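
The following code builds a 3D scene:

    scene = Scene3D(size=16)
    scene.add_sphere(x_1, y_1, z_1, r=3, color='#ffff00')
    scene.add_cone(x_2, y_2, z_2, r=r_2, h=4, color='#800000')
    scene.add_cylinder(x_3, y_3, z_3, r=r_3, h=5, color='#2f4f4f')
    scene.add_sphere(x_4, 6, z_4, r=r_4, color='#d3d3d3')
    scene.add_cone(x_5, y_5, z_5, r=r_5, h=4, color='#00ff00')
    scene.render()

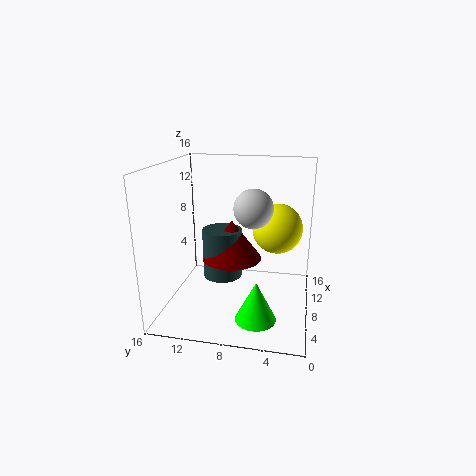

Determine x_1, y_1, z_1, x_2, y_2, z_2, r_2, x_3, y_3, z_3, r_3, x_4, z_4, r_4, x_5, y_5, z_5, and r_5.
x_1 = 12, y_1 = 4, z_1 = 8, x_2 = 5, y_2 = 8, z_2 = 7, r_2 = 3, x_3 = 5, y_3 = 9, z_3 = 5, r_3 = 2, x_4 = 6, z_4 = 12, r_4 = 2, x_5 = 2, y_5 = 5, z_5 = 2, r_5 = 2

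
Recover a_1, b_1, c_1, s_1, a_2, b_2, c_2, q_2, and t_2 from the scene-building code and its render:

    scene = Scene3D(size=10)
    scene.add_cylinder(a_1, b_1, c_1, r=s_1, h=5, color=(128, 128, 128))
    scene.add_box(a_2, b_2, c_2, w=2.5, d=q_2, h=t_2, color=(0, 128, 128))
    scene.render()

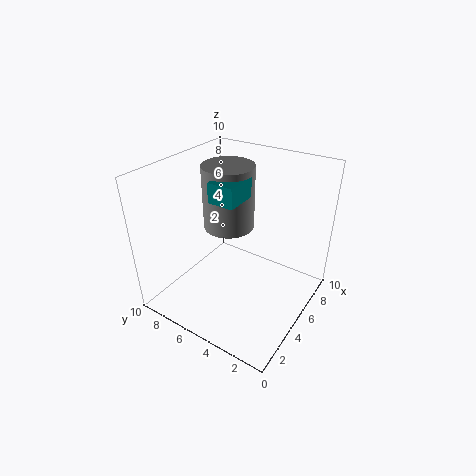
a_1 = 7.5; b_1 = 7.5; c_1 = 4; s_1 = 2; a_2 = 5; b_2 = 5.5; c_2 = 7; q_2 = 2; t_2 = 1.5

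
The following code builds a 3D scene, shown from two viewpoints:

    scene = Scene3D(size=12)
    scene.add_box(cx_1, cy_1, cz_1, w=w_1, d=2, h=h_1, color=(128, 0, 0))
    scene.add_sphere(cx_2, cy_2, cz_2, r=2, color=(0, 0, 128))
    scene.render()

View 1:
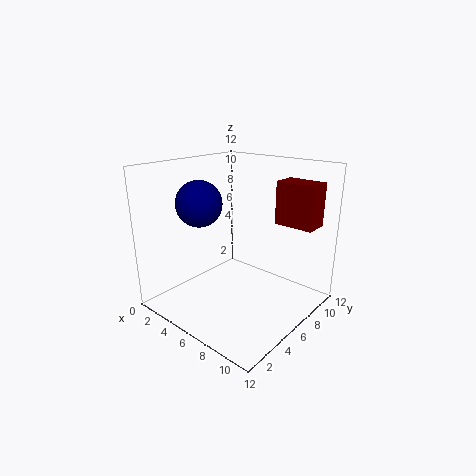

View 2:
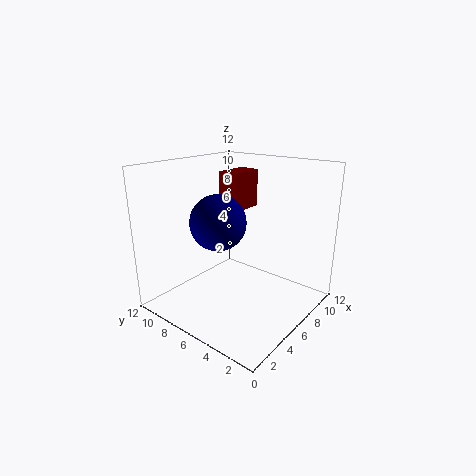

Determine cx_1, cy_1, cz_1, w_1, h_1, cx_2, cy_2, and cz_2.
cx_1 = 8.25, cy_1 = 8, cz_1 = 7.25, w_1 = 3.25, h_1 = 3.5, cx_2 = 2.5, cy_2 = 5, cz_2 = 8.5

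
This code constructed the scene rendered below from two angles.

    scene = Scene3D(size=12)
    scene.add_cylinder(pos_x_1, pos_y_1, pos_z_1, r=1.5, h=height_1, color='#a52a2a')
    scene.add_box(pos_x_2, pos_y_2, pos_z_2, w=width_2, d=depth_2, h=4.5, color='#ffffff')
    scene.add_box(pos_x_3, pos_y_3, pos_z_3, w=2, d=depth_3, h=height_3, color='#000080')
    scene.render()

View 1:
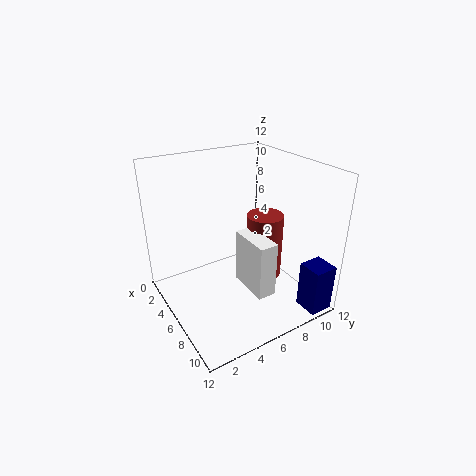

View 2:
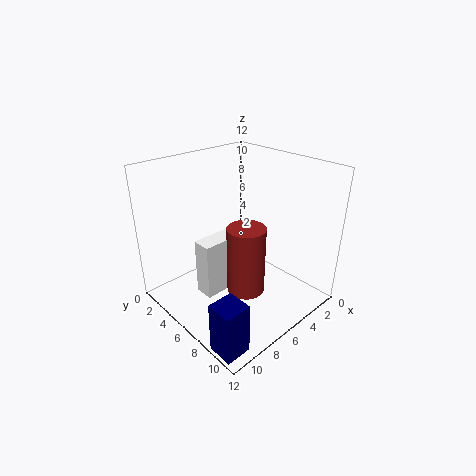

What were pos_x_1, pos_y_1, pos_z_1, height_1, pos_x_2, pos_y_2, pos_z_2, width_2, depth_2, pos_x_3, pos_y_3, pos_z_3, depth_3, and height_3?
pos_x_1 = 7; pos_y_1 = 8; pos_z_1 = 2.5; height_1 = 5.5; pos_x_2 = 6.5; pos_y_2 = 5.5; pos_z_2 = 2.5; width_2 = 3.5; depth_2 = 1.5; pos_x_3 = 10; pos_y_3 = 9.5; pos_z_3 = 0.5; depth_3 = 2; height_3 = 4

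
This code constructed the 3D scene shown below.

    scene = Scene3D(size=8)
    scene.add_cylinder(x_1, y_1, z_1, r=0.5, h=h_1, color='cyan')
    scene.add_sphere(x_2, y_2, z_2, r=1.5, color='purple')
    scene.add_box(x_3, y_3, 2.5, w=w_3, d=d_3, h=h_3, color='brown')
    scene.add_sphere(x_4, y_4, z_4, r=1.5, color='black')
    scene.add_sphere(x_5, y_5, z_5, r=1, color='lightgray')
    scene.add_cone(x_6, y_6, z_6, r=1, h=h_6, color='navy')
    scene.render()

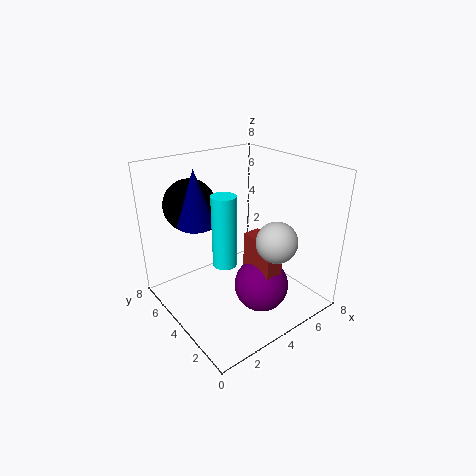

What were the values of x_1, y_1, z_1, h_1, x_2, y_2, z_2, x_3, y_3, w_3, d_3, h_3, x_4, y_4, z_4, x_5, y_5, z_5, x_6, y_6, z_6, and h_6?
x_1 = 1
y_1 = 1
z_1 = 5
h_1 = 3
x_2 = 4.5
y_2 = 2.5
z_2 = 1.5
x_3 = 4
y_3 = 1.5
w_3 = 1
d_3 = 2
h_3 = 2
x_4 = 2.5
y_4 = 6.5
z_4 = 5.5
x_5 = 4
y_5 = 1
z_5 = 5
x_6 = 2
y_6 = 5
z_6 = 5
h_6 = 3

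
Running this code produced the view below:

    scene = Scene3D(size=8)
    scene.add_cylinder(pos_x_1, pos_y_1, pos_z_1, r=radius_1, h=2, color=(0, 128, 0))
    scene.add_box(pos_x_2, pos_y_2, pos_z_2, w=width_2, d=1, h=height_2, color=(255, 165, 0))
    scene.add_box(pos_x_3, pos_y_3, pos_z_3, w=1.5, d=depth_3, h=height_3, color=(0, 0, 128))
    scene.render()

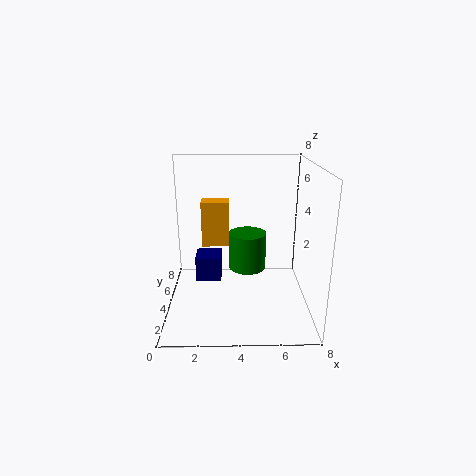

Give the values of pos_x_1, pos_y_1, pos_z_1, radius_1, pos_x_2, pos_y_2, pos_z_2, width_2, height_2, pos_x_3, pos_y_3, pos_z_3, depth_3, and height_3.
pos_x_1 = 4.5, pos_y_1 = 3.5, pos_z_1 = 2.5, radius_1 = 1, pos_x_2 = 2, pos_y_2 = 4, pos_z_2 = 3.5, width_2 = 1.5, height_2 = 2.5, pos_x_3 = 1.5, pos_y_3 = 4.5, pos_z_3 = 1, depth_3 = 1.5, height_3 = 1.5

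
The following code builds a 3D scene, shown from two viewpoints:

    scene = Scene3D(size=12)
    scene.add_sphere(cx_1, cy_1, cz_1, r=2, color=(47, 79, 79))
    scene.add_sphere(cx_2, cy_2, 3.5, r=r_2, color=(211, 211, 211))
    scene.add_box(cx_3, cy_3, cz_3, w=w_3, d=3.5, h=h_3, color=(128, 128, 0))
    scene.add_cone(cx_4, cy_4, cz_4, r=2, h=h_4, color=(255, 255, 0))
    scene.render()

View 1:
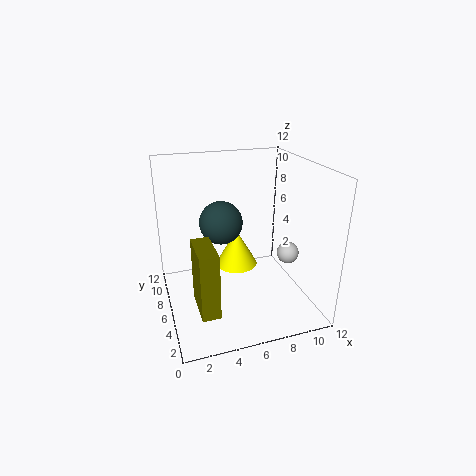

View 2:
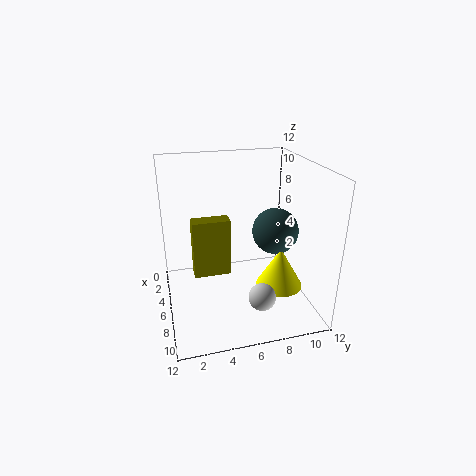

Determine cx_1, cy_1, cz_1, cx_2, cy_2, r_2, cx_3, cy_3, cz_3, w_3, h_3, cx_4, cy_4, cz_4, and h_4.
cx_1 = 5.5, cy_1 = 9.5, cz_1 = 6, cx_2 = 11, cy_2 = 6.5, r_2 = 1, cx_3 = 2, cy_3 = 2.5, cz_3 = 1, w_3 = 1.5, h_3 = 5.5, cx_4 = 7, cy_4 = 9.5, cz_4 = 1.5, h_4 = 3.5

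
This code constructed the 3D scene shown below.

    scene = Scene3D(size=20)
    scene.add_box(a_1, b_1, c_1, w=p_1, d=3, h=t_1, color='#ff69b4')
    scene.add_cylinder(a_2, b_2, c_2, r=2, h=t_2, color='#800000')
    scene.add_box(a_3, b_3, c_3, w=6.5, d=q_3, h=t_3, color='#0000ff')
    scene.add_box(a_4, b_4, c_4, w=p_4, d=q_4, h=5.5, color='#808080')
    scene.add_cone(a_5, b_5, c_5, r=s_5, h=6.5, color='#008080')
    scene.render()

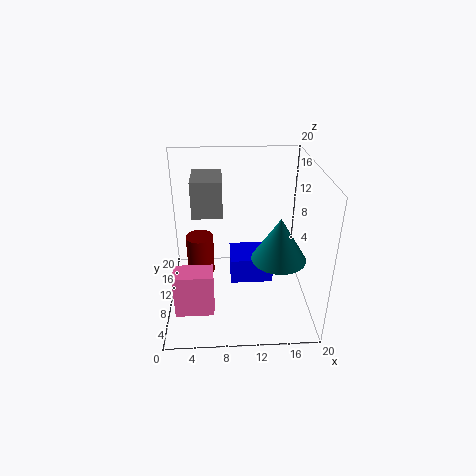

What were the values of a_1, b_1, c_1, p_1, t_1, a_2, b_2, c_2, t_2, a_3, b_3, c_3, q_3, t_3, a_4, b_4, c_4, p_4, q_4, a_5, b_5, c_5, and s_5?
a_1 = 1.5; b_1 = 3; c_1 = 2.5; p_1 = 5; t_1 = 6; a_2 = 4.5; b_2 = 12.5; c_2 = 3; t_2 = 6; a_3 = 9; b_3 = 11.5; c_3 = 1; q_3 = 5.5; t_3 = 4; a_4 = 3.5; b_4 = 13; c_4 = 11.5; p_4 = 4.5; q_4 = 6; a_5 = 16; b_5 = 10.5; c_5 = 6; s_5 = 4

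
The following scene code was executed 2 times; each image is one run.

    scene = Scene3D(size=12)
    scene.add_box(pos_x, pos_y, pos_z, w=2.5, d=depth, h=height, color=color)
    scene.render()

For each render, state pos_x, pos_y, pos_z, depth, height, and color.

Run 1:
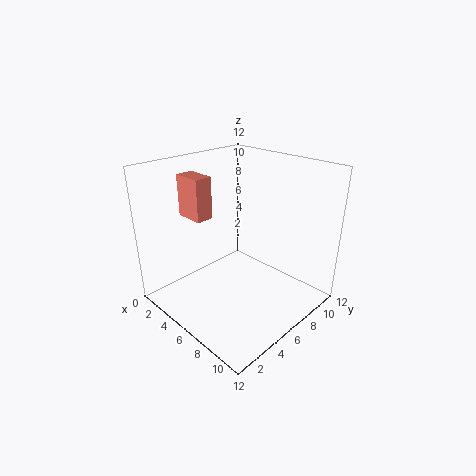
pos_x = 1.5
pos_y = 3.5
pos_z = 7.5
depth = 1.5
height = 3.5
color = 'salmon'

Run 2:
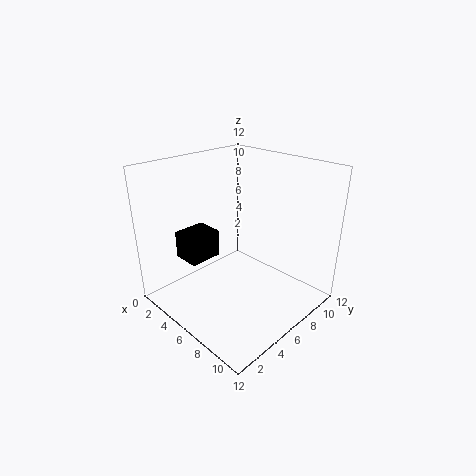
pos_x = 0.5
pos_y = 3.5
pos_z = 3
depth = 3
height = 2.5
color = 'black'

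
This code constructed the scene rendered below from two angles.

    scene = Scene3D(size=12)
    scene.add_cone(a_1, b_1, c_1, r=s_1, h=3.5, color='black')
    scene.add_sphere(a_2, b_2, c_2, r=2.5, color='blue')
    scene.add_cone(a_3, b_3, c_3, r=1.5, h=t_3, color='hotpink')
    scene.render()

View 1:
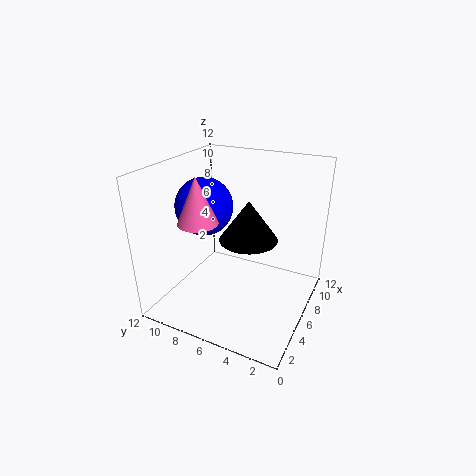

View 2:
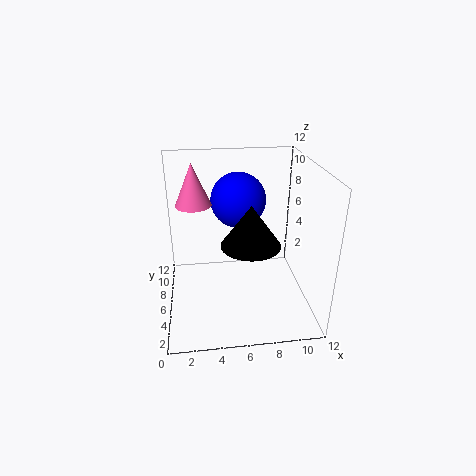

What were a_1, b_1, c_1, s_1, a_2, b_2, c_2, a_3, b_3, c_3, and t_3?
a_1 = 7, b_1 = 5.5, c_1 = 5.5, s_1 = 2.5, a_2 = 6.5, b_2 = 9.5, c_2 = 8, a_3 = 2.5, b_3 = 7.5, c_3 = 8.5, t_3 = 3.5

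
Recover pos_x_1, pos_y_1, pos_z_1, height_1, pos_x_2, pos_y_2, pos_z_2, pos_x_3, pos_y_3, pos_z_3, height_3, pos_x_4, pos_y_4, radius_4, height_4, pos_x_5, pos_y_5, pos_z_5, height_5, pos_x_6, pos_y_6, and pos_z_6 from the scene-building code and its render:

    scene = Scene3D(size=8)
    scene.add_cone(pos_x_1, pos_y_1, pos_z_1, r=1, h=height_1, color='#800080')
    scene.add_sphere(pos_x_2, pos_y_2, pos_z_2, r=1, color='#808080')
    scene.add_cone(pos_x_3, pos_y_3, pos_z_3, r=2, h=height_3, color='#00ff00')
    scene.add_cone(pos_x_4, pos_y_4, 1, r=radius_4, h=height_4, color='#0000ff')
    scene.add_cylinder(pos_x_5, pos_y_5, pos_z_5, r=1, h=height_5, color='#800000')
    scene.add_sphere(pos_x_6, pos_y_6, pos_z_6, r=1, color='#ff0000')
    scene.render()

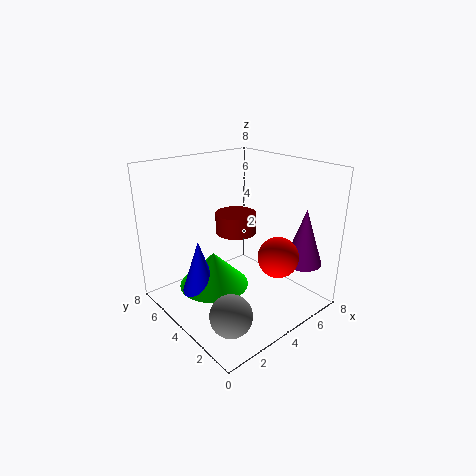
pos_x_1 = 6, pos_y_1 = 1, pos_z_1 = 3, height_1 = 3, pos_x_2 = 1, pos_y_2 = 1, pos_z_2 = 2, pos_x_3 = 3, pos_y_3 = 5, pos_z_3 = 1, height_3 = 2, pos_x_4 = 2, pos_y_4 = 5, radius_4 = 1, height_4 = 3, pos_x_5 = 3, pos_y_5 = 3, pos_z_5 = 5, height_5 = 1, pos_x_6 = 4, pos_y_6 = 1, pos_z_6 = 4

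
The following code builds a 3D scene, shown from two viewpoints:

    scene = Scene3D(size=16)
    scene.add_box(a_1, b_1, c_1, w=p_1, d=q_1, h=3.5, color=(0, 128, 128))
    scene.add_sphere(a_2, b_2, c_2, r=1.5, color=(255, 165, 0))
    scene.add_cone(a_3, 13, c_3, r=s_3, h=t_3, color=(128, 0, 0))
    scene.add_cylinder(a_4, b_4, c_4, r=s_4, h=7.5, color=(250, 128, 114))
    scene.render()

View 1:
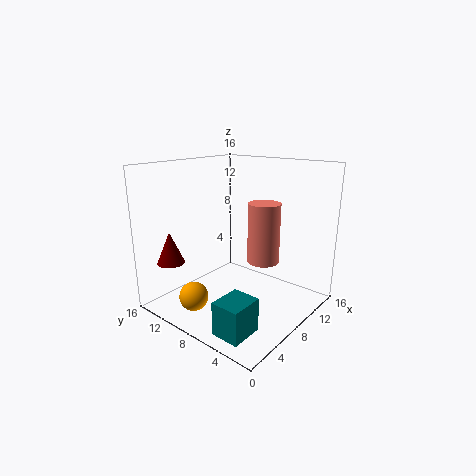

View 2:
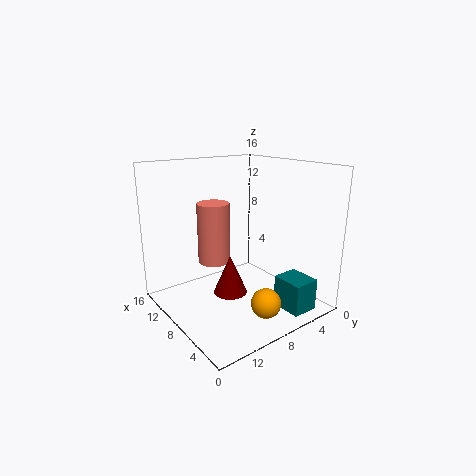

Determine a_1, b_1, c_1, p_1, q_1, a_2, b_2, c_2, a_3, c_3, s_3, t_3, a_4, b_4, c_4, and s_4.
a_1 = 1
b_1 = 2.5
c_1 = 0.5
p_1 = 3.5
q_1 = 3
a_2 = 2
b_2 = 9
c_2 = 3
a_3 = 2.5
c_3 = 5.5
s_3 = 1.5
t_3 = 3.5
a_4 = 13
b_4 = 8
c_4 = 3.5
s_4 = 2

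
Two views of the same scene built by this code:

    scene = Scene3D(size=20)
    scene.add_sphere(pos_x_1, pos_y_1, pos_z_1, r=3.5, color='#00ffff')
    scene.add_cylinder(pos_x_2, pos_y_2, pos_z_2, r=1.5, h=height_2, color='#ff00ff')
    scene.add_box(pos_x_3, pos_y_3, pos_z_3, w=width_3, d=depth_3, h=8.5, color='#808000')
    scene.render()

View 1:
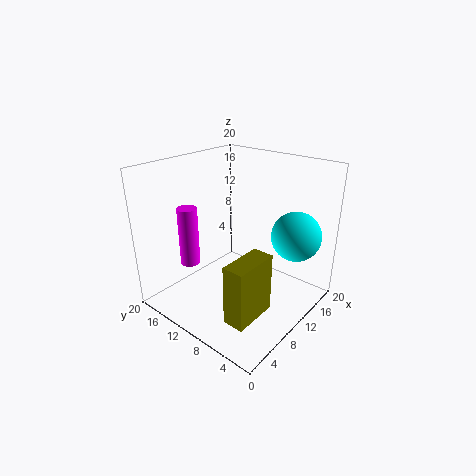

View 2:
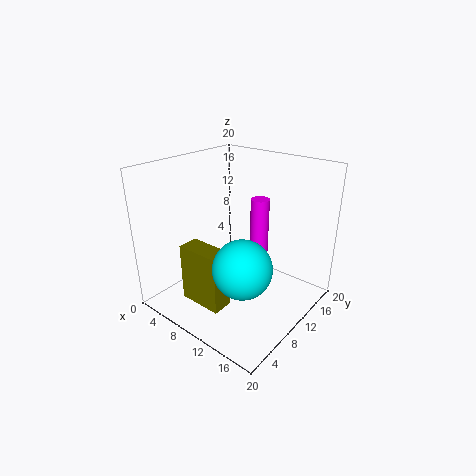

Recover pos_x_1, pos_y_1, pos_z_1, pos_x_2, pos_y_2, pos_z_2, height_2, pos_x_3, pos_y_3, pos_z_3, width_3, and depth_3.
pos_x_1 = 15.5, pos_y_1 = 4, pos_z_1 = 10, pos_x_2 = 8, pos_y_2 = 18, pos_z_2 = 4, height_2 = 9, pos_x_3 = 4, pos_y_3 = 4.5, pos_z_3 = 0.5, width_3 = 6.5, depth_3 = 3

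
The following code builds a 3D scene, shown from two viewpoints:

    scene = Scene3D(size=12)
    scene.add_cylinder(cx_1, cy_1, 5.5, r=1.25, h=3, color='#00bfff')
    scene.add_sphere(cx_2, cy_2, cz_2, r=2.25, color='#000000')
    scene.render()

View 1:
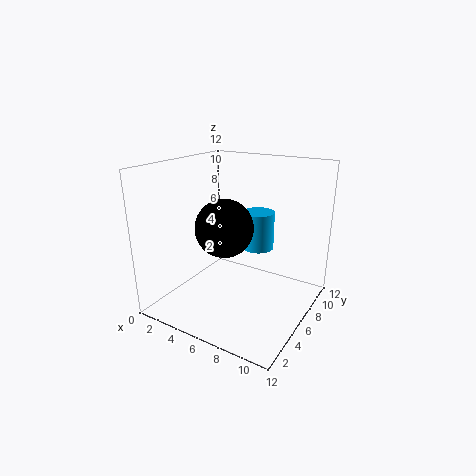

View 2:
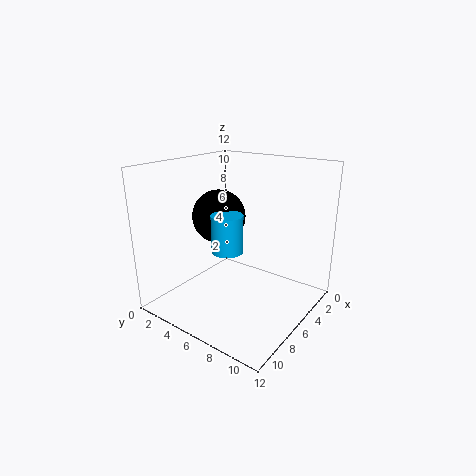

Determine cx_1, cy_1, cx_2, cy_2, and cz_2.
cx_1 = 7.75; cy_1 = 6.25; cx_2 = 6; cy_2 = 4; cz_2 = 7.5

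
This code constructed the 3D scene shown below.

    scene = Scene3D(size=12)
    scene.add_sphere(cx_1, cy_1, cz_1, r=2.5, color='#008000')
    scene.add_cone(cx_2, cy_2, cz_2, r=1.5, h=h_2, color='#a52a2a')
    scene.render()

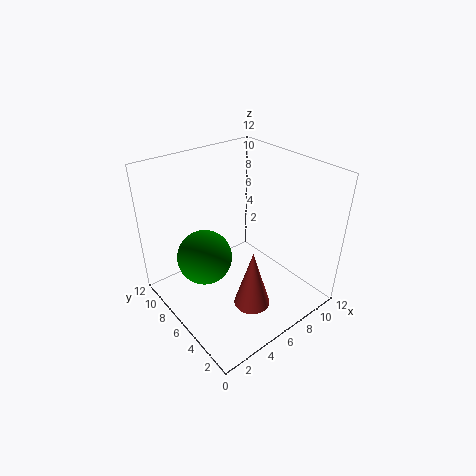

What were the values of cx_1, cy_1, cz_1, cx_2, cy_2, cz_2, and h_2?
cx_1 = 4.5
cy_1 = 9
cz_1 = 3
cx_2 = 5.5
cy_2 = 3.5
cz_2 = 1
h_2 = 5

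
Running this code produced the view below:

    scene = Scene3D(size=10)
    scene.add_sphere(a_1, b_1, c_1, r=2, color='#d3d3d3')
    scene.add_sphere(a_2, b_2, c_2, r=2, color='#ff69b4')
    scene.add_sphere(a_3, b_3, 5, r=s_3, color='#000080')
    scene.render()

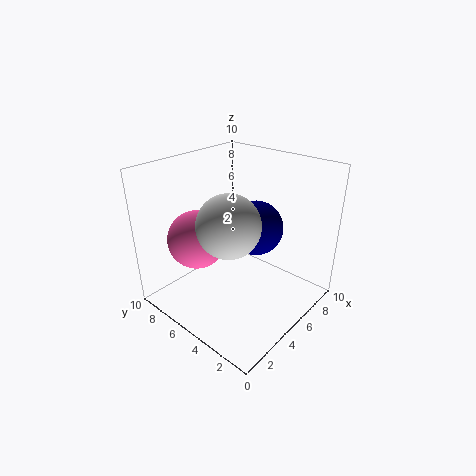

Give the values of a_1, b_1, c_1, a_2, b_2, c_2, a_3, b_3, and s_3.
a_1 = 3, b_1 = 4, c_1 = 7, a_2 = 3, b_2 = 7, c_2 = 5, a_3 = 7, b_3 = 5, s_3 = 2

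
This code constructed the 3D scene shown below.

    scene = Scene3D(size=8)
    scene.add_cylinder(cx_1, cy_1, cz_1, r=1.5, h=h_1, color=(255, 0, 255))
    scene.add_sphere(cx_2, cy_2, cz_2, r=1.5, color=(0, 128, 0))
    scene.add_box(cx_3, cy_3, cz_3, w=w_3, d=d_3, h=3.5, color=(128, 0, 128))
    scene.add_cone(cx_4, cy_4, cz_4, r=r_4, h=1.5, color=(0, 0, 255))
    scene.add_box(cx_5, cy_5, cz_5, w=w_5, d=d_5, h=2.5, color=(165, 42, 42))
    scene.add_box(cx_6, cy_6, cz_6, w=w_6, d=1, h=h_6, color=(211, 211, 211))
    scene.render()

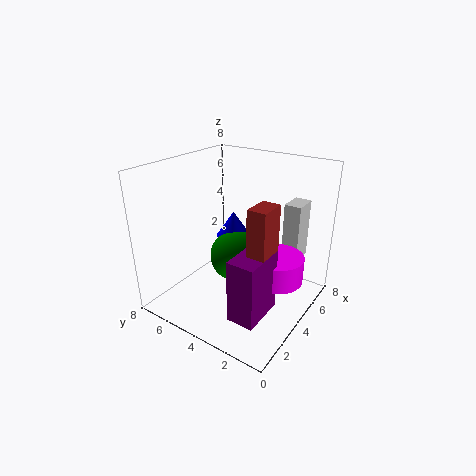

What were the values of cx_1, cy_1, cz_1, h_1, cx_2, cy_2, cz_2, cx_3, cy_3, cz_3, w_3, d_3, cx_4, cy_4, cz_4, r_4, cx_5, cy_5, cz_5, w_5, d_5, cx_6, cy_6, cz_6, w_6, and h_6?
cx_1 = 5
cy_1 = 2
cz_1 = 1.5
h_1 = 1.5
cx_2 = 4.5
cy_2 = 4.5
cz_2 = 2.5
cx_3 = 1.5
cy_3 = 1.5
cz_3 = 0.5
w_3 = 2.5
d_3 = 1.5
cx_4 = 5
cy_4 = 5
cz_4 = 3.5
r_4 = 1
cx_5 = 2.5
cy_5 = 1.5
cz_5 = 4
w_5 = 1.5
d_5 = 1
cx_6 = 6.5
cy_6 = 1.5
cz_6 = 2
w_6 = 1.5
h_6 = 3.5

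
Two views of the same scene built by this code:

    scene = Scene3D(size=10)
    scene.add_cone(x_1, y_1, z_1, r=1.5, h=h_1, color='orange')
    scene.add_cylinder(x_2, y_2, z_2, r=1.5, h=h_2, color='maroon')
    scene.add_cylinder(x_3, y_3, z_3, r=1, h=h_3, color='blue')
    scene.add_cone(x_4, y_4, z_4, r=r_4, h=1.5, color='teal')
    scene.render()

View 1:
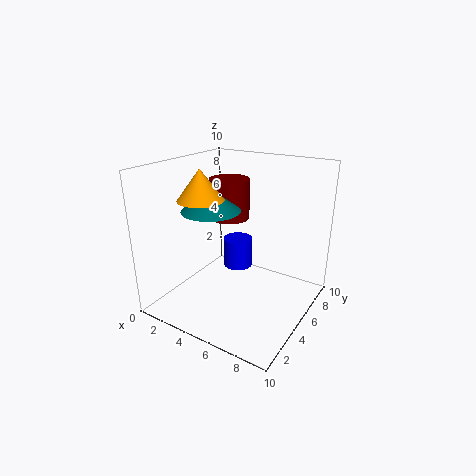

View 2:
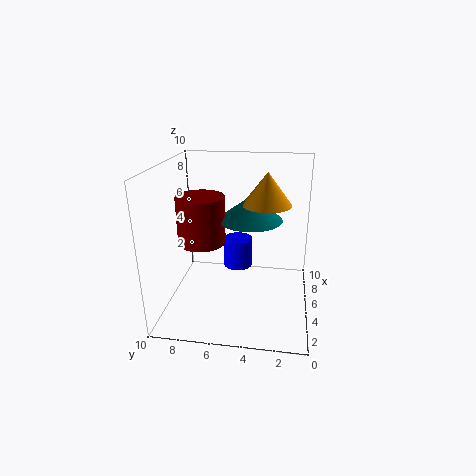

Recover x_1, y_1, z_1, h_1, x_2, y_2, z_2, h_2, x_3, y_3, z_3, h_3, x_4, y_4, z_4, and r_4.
x_1 = 3.5
y_1 = 3
z_1 = 8
h_1 = 2
x_2 = 3
y_2 = 7
z_2 = 5.5
h_2 = 3
x_3 = 5
y_3 = 5
z_3 = 3
h_3 = 2
x_4 = 3.5
y_4 = 4
z_4 = 7
r_4 = 2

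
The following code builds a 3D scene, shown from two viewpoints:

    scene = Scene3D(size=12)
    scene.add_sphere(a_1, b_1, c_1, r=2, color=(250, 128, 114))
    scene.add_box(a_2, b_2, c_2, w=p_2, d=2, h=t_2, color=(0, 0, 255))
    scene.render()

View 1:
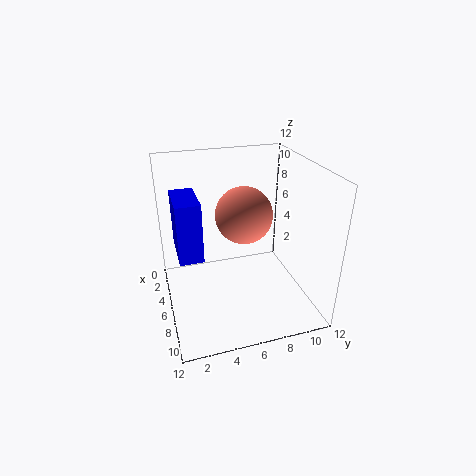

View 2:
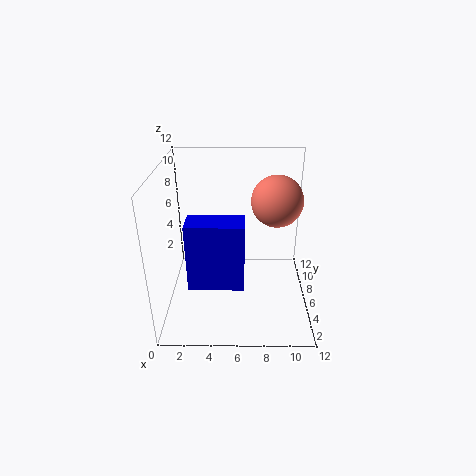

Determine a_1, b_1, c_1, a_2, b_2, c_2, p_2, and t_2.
a_1 = 9, b_1 = 5.5, c_1 = 9.5, a_2 = 2.5, b_2 = 1, c_2 = 4.5, p_2 = 4, t_2 = 5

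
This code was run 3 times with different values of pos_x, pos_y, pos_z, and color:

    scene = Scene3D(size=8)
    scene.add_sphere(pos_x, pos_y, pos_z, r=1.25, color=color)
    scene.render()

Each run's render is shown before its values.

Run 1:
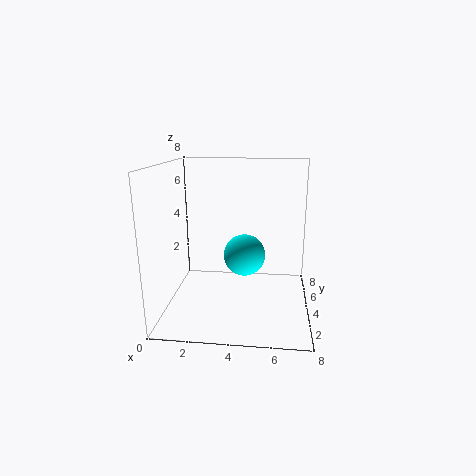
pos_x = 4.25, pos_y = 5.25, pos_z = 2.5, color = 'cyan'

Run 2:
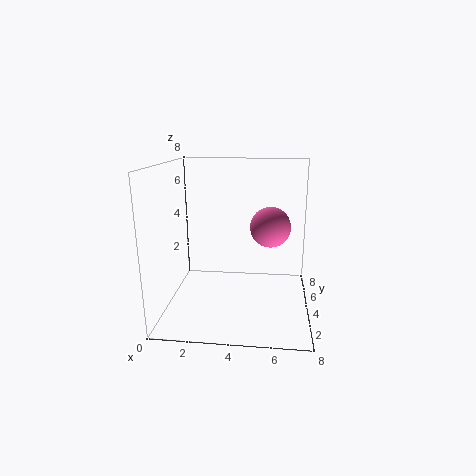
pos_x = 5.75, pos_y = 6.25, pos_z = 4, color = 'hotpink'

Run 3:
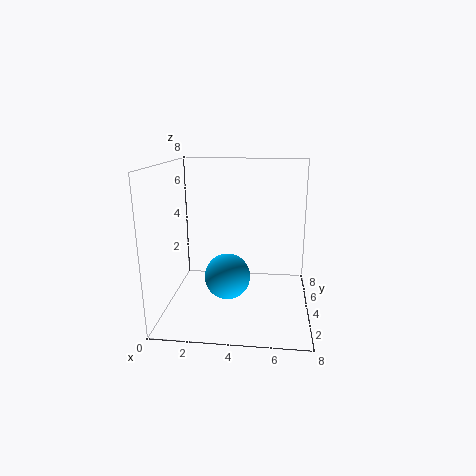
pos_x = 3.5, pos_y = 3.25, pos_z = 2, color = 'deepskyblue'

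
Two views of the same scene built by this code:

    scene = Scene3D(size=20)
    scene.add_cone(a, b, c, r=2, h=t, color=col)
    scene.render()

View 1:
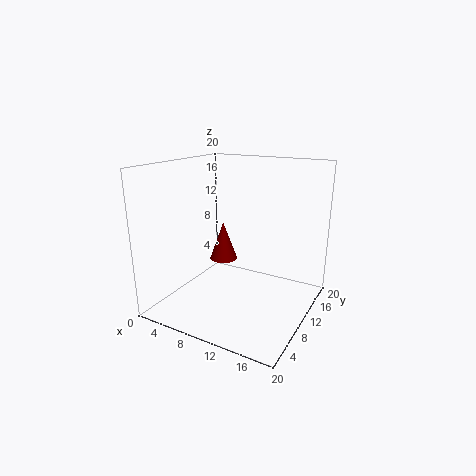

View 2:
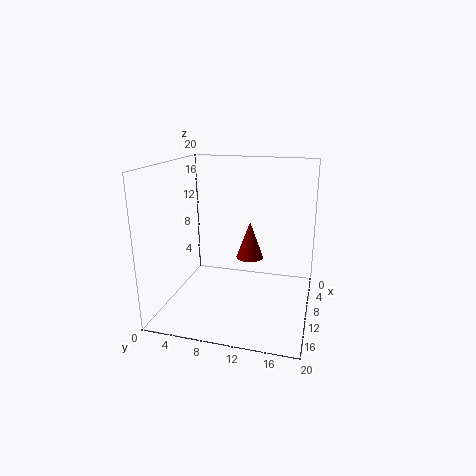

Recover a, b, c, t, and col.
a = 7; b = 11; c = 6; t = 5.5; col = 'maroon'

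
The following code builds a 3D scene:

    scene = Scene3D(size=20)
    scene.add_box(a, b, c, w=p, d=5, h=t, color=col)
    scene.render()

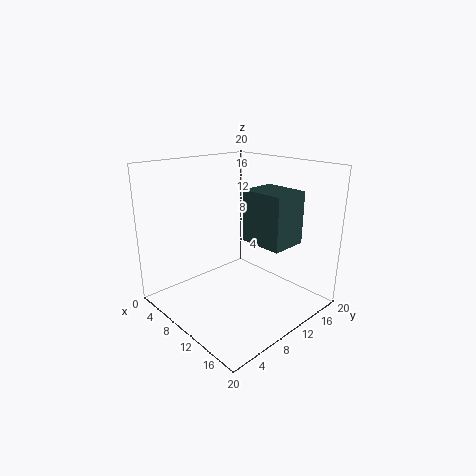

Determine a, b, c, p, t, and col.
a = 11
b = 10
c = 10
p = 6
t = 7
col = 'darkslategray'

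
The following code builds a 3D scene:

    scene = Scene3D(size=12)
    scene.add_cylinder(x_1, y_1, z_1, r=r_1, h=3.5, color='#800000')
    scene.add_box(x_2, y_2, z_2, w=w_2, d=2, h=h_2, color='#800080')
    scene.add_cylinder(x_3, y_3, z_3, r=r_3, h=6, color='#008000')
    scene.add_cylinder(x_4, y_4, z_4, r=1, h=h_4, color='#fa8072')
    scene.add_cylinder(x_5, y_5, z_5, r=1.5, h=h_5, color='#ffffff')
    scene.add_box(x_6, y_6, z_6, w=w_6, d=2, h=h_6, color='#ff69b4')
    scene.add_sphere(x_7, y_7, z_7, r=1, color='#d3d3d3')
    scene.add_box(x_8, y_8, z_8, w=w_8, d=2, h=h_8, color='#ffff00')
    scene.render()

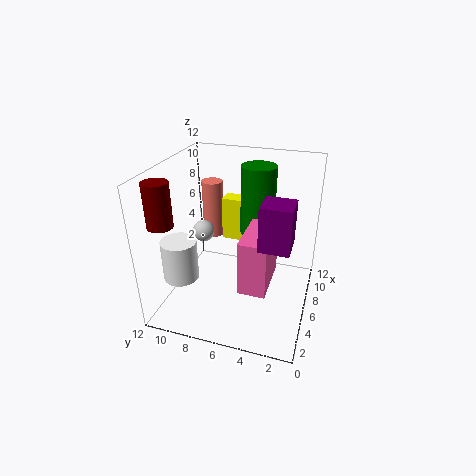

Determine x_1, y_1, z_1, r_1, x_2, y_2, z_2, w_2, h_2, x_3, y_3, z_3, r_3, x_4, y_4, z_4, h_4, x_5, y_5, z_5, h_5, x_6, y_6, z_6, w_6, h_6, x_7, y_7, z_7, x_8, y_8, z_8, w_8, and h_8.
x_1 = 2.5
y_1 = 11
z_1 = 8
r_1 = 1
x_2 = 0.5
y_2 = 1
z_2 = 8.5
w_2 = 2
h_2 = 3
x_3 = 8.5
y_3 = 5
z_3 = 5.5
r_3 = 1.5
x_4 = 10.5
y_4 = 10
z_4 = 3.5
h_4 = 5.5
x_5 = 4
y_5 = 10.5
z_5 = 2.5
h_5 = 3.5
x_6 = 1
y_6 = 2.5
z_6 = 4.5
w_6 = 4
h_6 = 4
x_7 = 8
y_7 = 10
z_7 = 5
x_8 = 9
y_8 = 6.5
z_8 = 4
w_8 = 1.5
h_8 = 4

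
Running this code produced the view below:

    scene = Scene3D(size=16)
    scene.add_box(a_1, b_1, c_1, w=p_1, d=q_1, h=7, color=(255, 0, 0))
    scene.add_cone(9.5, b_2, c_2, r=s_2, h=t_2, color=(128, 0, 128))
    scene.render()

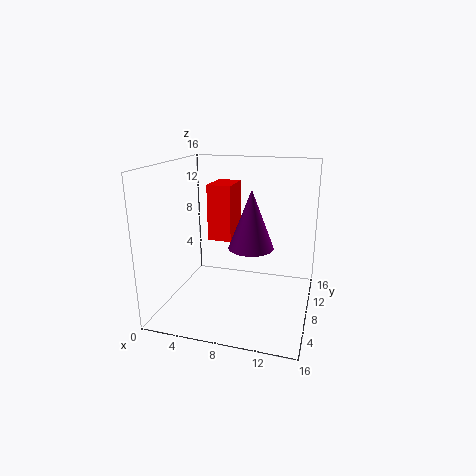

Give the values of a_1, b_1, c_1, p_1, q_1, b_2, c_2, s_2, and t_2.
a_1 = 3
b_1 = 11.5
c_1 = 6
p_1 = 3
q_1 = 4.5
b_2 = 8
c_2 = 7
s_2 = 2.5
t_2 = 6.5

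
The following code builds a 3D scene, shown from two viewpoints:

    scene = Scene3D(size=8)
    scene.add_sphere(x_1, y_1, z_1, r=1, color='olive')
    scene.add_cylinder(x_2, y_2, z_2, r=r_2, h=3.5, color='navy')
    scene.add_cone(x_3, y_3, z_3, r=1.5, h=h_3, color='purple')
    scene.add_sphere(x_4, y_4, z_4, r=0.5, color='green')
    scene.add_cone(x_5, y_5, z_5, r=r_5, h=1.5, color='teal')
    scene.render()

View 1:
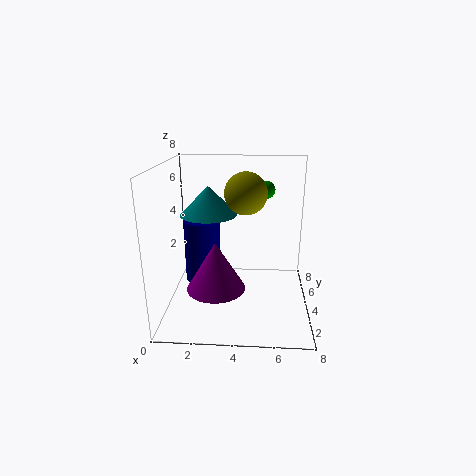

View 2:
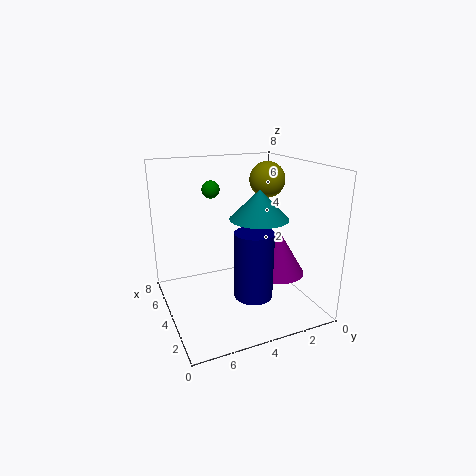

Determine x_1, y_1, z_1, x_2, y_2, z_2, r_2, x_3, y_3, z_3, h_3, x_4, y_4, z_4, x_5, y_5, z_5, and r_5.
x_1 = 4.5, y_1 = 2, z_1 = 7, x_2 = 2, y_2 = 4, z_2 = 1.5, r_2 = 1, x_3 = 3, y_3 = 2, z_3 = 2, h_3 = 2.5, x_4 = 5.5, y_4 = 5, z_4 = 6.5, x_5 = 2.5, y_5 = 3.5, z_5 = 5.5, r_5 = 1.5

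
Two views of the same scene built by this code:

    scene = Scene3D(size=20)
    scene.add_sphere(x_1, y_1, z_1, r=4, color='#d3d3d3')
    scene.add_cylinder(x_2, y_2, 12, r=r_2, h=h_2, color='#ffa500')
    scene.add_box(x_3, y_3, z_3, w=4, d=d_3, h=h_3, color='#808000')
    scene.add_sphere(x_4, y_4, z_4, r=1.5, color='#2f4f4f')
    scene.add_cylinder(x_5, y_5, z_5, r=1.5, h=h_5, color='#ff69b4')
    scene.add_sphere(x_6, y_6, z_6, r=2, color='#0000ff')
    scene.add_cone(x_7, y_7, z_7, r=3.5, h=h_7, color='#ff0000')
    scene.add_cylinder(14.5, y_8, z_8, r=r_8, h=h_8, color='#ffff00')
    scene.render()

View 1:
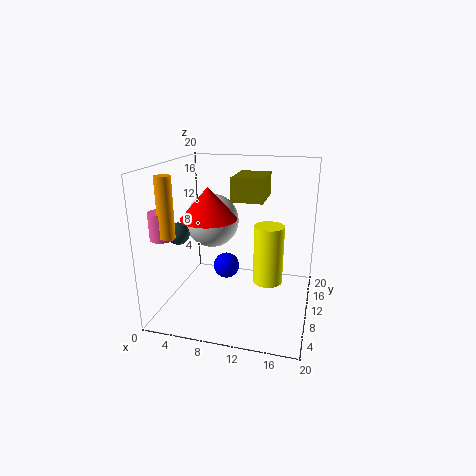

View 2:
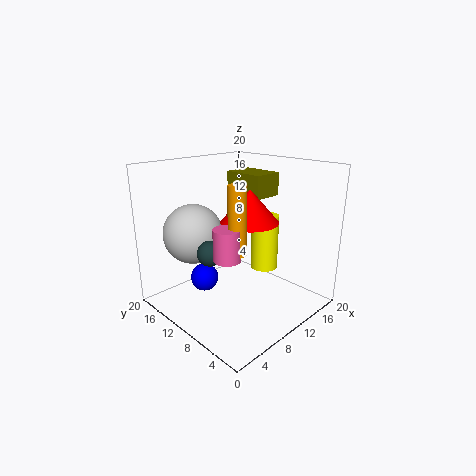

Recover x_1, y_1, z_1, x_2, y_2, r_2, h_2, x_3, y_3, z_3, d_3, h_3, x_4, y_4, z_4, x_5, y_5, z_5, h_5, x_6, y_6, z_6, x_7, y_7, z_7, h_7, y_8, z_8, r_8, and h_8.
x_1 = 5, y_1 = 13.5, z_1 = 11, x_2 = 3, y_2 = 3, r_2 = 1, h_2 = 7.5, x_3 = 10, y_3 = 6.5, z_3 = 16, d_3 = 5.5, h_3 = 3, x_4 = 2.5, y_4 = 7, z_4 = 11, x_5 = 2, y_5 = 3.5, z_5 = 11.5, h_5 = 3.5, x_6 = 7, y_6 = 14, z_6 = 3.5, x_7 = 7.5, y_7 = 5.5, z_7 = 14, h_7 = 4, y_8 = 9, z_8 = 4.5, r_8 = 2, h_8 = 8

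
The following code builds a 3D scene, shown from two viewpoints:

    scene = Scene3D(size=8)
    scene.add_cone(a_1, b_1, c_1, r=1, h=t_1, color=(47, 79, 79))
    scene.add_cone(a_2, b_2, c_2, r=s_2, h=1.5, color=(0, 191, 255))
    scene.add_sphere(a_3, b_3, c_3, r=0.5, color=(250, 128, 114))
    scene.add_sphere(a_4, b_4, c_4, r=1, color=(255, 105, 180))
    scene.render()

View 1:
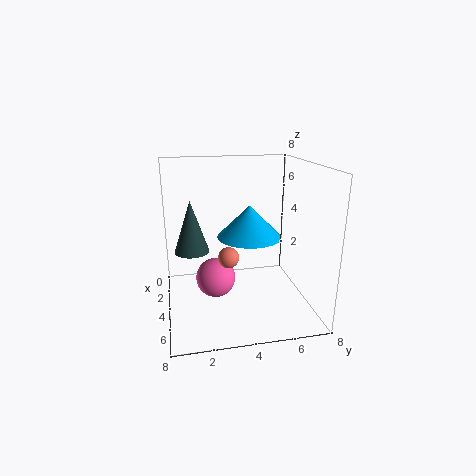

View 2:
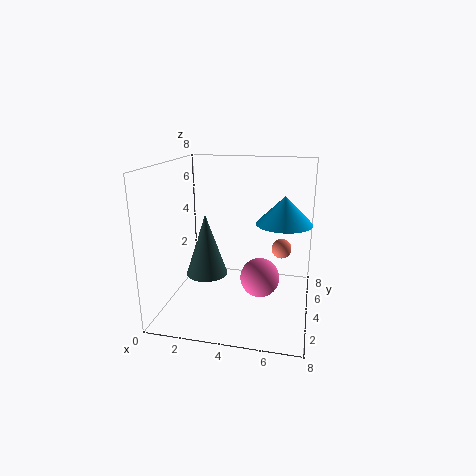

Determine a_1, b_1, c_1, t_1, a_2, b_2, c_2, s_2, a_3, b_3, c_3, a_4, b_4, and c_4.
a_1 = 3
b_1 = 1.5
c_1 = 3
t_1 = 3
a_2 = 6.5
b_2 = 4
c_2 = 5
s_2 = 1.5
a_3 = 6.5
b_3 = 3
c_3 = 4
a_4 = 5.5
b_4 = 2.5
c_4 = 2.5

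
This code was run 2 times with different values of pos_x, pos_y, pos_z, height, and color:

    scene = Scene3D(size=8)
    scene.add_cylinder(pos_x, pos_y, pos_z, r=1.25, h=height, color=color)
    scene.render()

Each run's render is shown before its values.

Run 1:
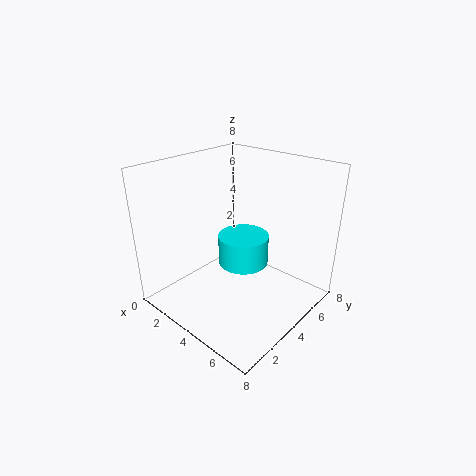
pos_x = 5.25
pos_y = 3
pos_z = 3.5
height = 1.5
color = 'cyan'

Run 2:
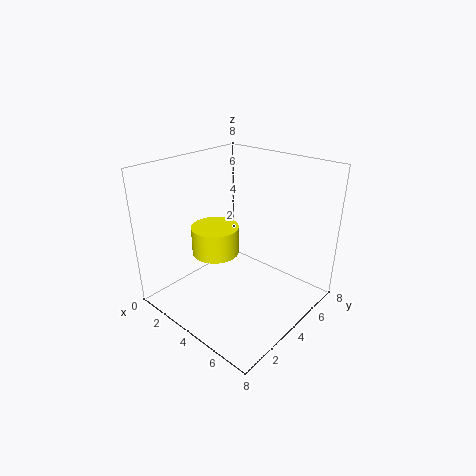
pos_x = 3.5
pos_y = 2.75
pos_z = 3.5
height = 1.5
color = 'yellow'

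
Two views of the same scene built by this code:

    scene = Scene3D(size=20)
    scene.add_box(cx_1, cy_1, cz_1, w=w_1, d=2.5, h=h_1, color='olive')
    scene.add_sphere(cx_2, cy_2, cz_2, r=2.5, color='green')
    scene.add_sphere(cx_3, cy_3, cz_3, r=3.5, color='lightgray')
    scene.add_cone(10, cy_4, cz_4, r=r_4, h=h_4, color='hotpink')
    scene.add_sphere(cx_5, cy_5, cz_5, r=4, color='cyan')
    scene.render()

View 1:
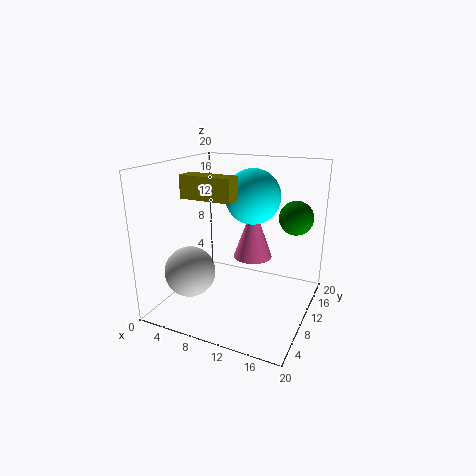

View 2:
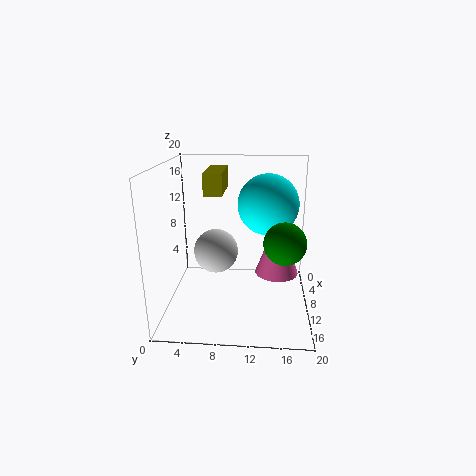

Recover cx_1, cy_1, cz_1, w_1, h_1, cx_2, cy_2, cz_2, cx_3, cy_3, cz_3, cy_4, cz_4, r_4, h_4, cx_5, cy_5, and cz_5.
cx_1 = 4
cy_1 = 5.5
cz_1 = 16
w_1 = 7
h_1 = 3
cx_2 = 16.5
cy_2 = 16
cz_2 = 12
cx_3 = 4.5
cy_3 = 6
cz_3 = 5.5
cy_4 = 15.5
cz_4 = 5
r_4 = 3
h_4 = 8.5
cx_5 = 10.5
cy_5 = 14
cz_5 = 15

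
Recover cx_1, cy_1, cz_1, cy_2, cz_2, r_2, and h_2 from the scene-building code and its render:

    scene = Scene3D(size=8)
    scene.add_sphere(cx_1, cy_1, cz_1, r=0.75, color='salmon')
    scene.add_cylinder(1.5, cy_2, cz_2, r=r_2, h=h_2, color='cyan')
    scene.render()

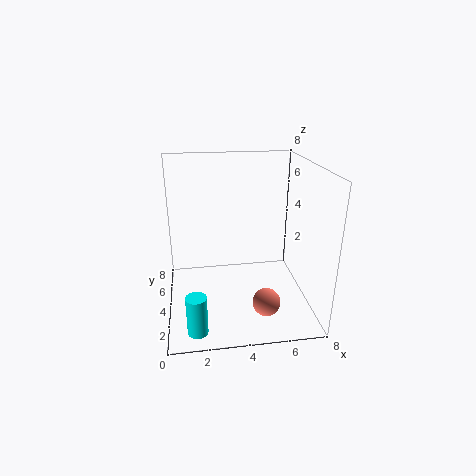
cx_1 = 5.25, cy_1 = 2, cz_1 = 1, cy_2 = 0.5, cz_2 = 0.75, r_2 = 0.5, h_2 = 2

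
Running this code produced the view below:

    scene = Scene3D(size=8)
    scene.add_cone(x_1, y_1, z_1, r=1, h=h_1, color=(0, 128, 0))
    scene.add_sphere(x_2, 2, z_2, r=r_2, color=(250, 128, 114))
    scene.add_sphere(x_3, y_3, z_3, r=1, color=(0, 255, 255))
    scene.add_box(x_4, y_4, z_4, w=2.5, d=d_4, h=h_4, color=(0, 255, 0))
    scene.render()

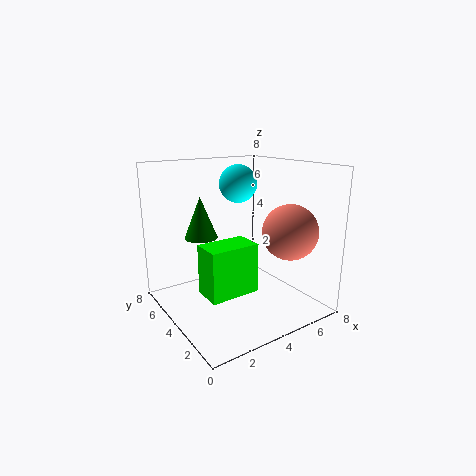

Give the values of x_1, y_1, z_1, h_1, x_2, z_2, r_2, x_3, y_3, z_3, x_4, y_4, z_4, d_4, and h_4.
x_1 = 3; y_1 = 6.5; z_1 = 3.5; h_1 = 2.5; x_2 = 6; z_2 = 4.5; r_2 = 1.5; x_3 = 4; y_3 = 4; z_3 = 7; x_4 = 1; y_4 = 1.5; z_4 = 2; d_4 = 1.5; h_4 = 2.5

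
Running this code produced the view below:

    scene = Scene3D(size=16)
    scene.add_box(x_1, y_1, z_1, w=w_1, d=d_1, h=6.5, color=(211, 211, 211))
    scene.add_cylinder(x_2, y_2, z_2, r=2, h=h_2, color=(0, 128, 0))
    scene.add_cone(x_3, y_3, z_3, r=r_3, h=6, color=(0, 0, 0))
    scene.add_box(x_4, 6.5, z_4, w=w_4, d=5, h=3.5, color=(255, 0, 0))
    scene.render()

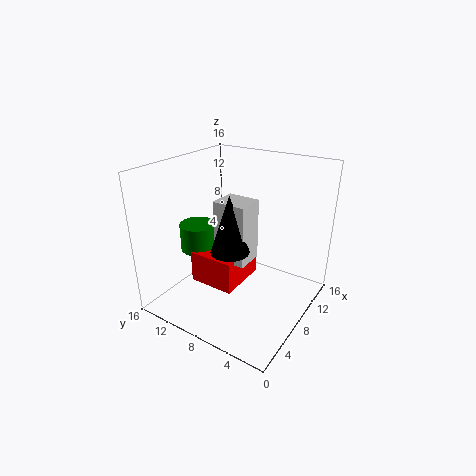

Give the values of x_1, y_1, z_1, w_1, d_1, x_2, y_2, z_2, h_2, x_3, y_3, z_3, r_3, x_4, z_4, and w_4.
x_1 = 5; y_1 = 5.5; z_1 = 6.5; w_1 = 3; d_1 = 3.5; x_2 = 6; y_2 = 12; z_2 = 6.5; h_2 = 3; x_3 = 5; y_3 = 7; z_3 = 8; r_3 = 2; x_4 = 4; z_4 = 3.5; w_4 = 5.5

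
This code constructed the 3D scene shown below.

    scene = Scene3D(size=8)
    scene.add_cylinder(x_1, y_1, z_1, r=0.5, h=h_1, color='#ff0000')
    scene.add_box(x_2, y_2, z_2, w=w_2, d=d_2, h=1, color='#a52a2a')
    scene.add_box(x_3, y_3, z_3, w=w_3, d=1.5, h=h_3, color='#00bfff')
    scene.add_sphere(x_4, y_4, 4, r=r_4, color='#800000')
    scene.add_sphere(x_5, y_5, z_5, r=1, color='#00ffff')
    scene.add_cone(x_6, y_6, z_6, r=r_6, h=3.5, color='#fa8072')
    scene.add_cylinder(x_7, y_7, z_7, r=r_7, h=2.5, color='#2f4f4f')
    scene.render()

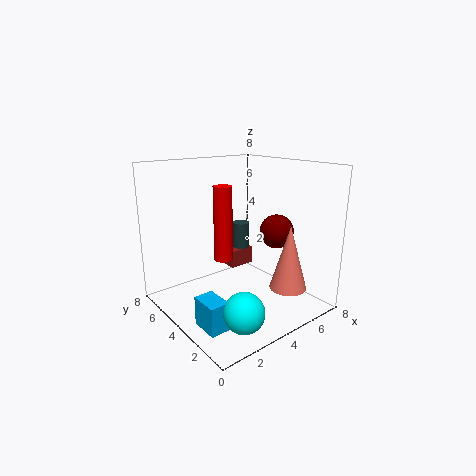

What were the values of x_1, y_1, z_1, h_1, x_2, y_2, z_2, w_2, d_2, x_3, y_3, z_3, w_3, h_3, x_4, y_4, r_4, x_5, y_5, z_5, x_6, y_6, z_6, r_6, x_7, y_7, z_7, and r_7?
x_1 = 3; y_1 = 4; z_1 = 3; h_1 = 4; x_2 = 4; y_2 = 4.5; z_2 = 2; w_2 = 1.5; d_2 = 1.5; x_3 = 0.5; y_3 = 1.5; z_3 = 0.5; w_3 = 1; h_3 = 1.5; x_4 = 6.5; y_4 = 3.5; r_4 = 1; x_5 = 2; y_5 = 1; z_5 = 1.5; x_6 = 5.5; y_6 = 1.5; z_6 = 1.5; r_6 = 1; x_7 = 5; y_7 = 5; z_7 = 2; r_7 = 0.5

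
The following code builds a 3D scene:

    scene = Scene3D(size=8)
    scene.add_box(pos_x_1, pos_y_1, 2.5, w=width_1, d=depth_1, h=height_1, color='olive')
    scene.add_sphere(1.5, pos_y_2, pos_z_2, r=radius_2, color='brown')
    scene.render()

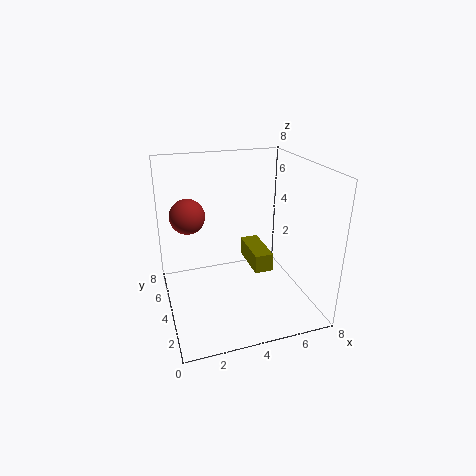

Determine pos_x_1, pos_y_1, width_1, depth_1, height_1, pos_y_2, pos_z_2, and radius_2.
pos_x_1 = 4.5; pos_y_1 = 2.5; width_1 = 1; depth_1 = 2.5; height_1 = 1; pos_y_2 = 5.5; pos_z_2 = 5; radius_2 = 1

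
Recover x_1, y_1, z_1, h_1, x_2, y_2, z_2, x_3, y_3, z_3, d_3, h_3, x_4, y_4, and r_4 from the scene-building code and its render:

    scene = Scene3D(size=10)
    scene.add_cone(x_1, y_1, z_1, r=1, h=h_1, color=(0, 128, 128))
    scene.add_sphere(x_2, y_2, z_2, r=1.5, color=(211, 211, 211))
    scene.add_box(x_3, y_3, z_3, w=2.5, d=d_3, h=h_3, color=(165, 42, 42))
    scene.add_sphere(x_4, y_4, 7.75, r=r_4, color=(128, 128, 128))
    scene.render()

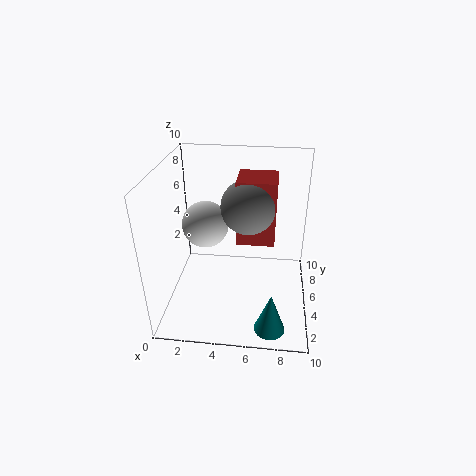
x_1 = 7.5, y_1 = 1.25, z_1 = 0.5, h_1 = 2.75, x_2 = 3, y_2 = 4, z_2 = 6.5, x_3 = 5, y_3 = 3.75, z_3 = 5.25, d_3 = 2.5, h_3 = 4.25, x_4 = 5.75, y_4 = 4.25, r_4 = 1.75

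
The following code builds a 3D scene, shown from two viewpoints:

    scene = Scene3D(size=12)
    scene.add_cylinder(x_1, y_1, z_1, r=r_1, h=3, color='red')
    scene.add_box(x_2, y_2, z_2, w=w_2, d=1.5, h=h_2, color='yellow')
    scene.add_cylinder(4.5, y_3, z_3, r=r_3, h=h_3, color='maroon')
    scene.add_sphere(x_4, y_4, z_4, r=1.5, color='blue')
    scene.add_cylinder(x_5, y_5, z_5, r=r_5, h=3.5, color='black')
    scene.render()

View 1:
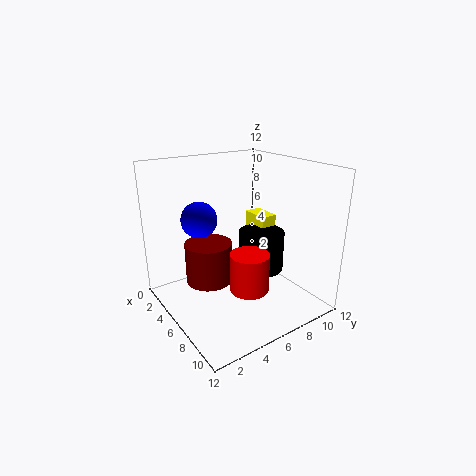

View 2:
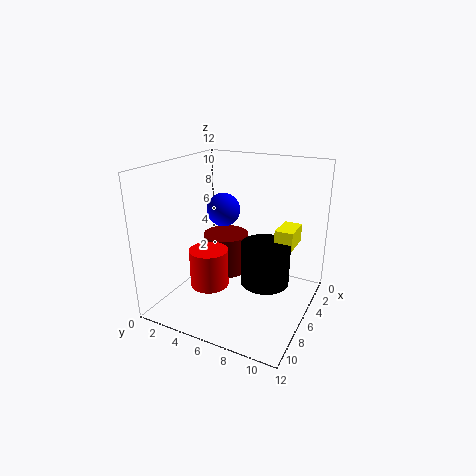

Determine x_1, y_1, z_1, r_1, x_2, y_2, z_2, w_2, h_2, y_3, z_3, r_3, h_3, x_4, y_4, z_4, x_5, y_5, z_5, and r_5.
x_1 = 9; y_1 = 5; z_1 = 3; r_1 = 1.5; x_2 = 3; y_2 = 9; z_2 = 5.5; w_2 = 2.5; h_2 = 1.5; y_3 = 4; z_3 = 2; r_3 = 2; h_3 = 3.5; x_4 = 4; y_4 = 3.5; z_4 = 7.5; x_5 = 6; y_5 = 8.5; z_5 = 2.5; r_5 = 2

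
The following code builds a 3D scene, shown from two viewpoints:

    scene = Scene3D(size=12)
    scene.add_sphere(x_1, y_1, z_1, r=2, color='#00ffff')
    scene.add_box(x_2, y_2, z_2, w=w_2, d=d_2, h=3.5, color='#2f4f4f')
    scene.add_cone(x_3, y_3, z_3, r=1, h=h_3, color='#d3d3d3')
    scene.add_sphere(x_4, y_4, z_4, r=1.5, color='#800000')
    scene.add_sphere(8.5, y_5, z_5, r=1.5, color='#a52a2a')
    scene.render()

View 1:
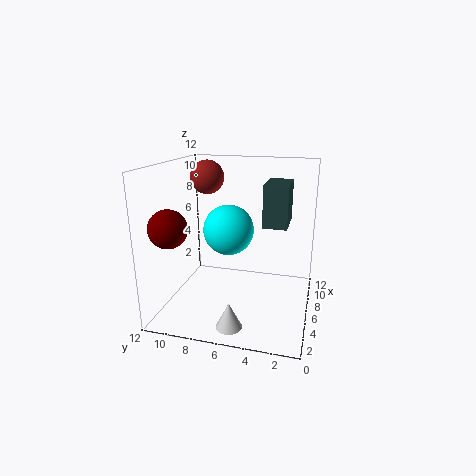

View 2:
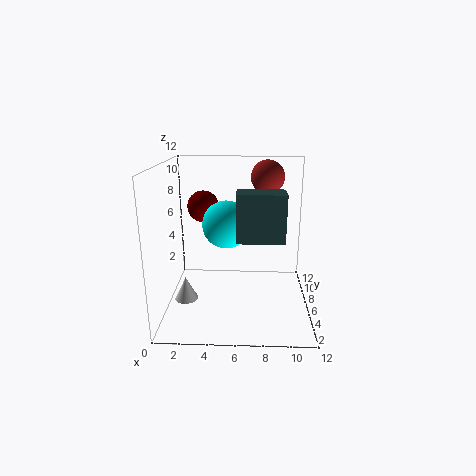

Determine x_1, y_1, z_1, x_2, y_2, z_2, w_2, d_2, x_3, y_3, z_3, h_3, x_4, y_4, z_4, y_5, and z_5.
x_1 = 5, y_1 = 6.5, z_1 = 7, x_2 = 6, y_2 = 2, z_2 = 7, w_2 = 3.5, d_2 = 2, x_3 = 1.5, y_3 = 5.5, z_3 = 0.5, h_3 = 2, x_4 = 2.5, y_4 = 10.5, z_4 = 7.5, y_5 = 9.5, z_5 = 10.5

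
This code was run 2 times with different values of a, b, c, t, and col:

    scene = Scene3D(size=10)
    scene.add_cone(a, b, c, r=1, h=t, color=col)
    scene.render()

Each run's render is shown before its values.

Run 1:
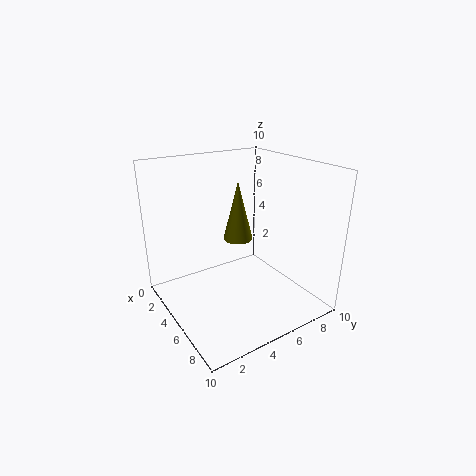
a = 5
b = 5
c = 5
t = 4
col = 'olive'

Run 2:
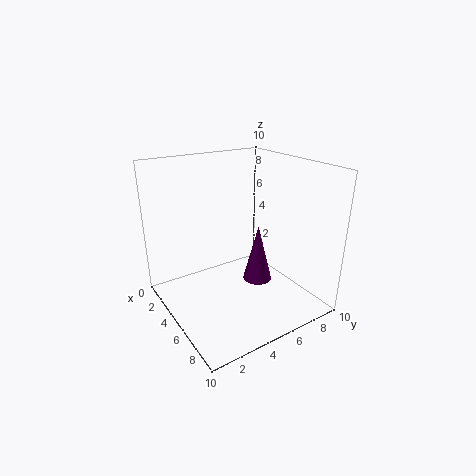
a = 6
b = 6
c = 2
t = 4
col = 'purple'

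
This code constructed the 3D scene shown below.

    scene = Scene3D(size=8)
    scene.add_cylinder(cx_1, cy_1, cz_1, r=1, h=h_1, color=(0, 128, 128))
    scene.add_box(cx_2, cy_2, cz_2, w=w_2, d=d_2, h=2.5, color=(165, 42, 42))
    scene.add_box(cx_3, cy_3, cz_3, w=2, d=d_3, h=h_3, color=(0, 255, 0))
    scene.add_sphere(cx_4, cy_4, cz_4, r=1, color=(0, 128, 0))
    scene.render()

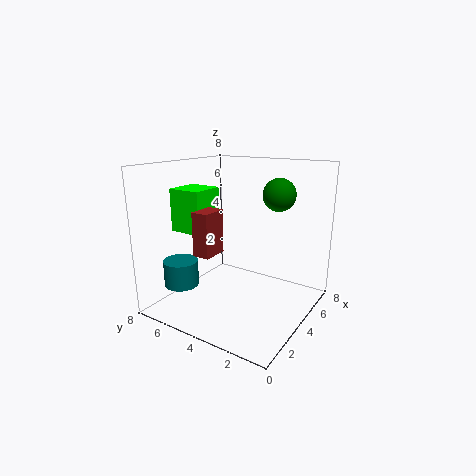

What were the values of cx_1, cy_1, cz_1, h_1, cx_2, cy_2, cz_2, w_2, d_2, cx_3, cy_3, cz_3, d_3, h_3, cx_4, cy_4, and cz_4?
cx_1 = 2.5
cy_1 = 7
cz_1 = 1
h_1 = 1.5
cx_2 = 2.5
cy_2 = 5
cz_2 = 3
w_2 = 1.5
d_2 = 1
cx_3 = 3
cy_3 = 6
cz_3 = 4
d_3 = 2
h_3 = 2.5
cx_4 = 7
cy_4 = 3
cz_4 = 6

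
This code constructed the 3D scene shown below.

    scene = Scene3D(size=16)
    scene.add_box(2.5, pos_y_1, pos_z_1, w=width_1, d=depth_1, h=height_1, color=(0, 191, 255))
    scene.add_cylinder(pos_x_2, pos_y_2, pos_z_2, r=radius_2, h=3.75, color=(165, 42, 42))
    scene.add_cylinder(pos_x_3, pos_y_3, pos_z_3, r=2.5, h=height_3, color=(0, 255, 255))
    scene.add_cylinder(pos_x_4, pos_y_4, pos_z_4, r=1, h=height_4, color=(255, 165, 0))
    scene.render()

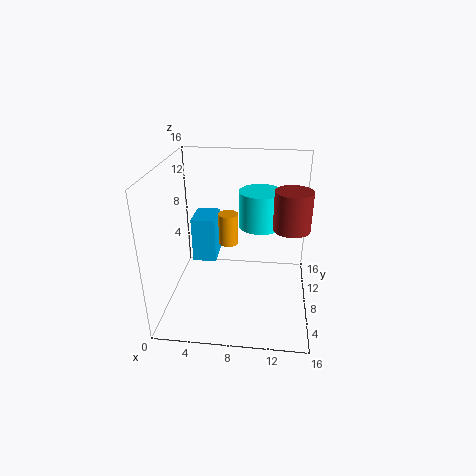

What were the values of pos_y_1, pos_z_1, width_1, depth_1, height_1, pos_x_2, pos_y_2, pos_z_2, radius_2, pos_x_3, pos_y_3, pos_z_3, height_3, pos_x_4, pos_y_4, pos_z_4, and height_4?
pos_y_1 = 8.75; pos_z_1 = 4.25; width_1 = 2.75; depth_1 = 3.75; height_1 = 5.25; pos_x_2 = 13.5; pos_y_2 = 4.25; pos_z_2 = 11.25; radius_2 = 1.75; pos_x_3 = 10.25; pos_y_3 = 11; pos_z_3 = 8.25; height_3 = 4.25; pos_x_4 = 7.25; pos_y_4 = 6; pos_z_4 = 8.5; height_4 = 3.25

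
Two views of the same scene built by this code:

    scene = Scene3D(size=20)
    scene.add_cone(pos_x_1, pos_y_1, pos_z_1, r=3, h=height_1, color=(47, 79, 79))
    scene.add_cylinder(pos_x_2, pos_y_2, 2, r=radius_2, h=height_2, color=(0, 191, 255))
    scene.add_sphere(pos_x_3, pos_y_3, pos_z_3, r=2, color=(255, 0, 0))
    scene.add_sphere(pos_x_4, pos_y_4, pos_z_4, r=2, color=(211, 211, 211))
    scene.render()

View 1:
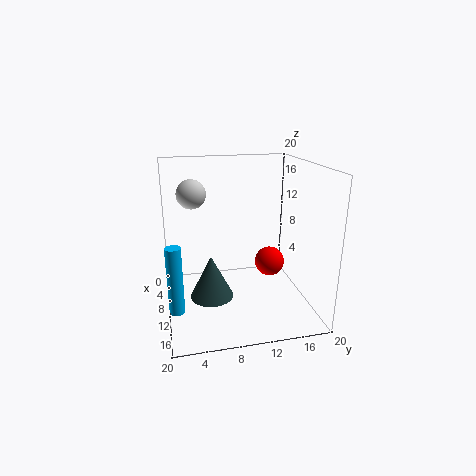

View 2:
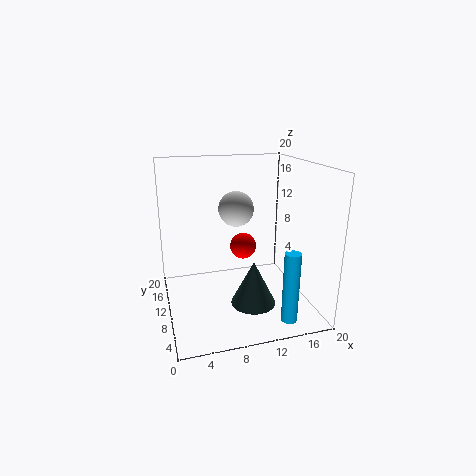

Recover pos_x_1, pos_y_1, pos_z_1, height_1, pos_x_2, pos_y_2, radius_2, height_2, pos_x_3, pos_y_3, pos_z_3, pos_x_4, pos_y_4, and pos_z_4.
pos_x_1 = 11, pos_y_1 = 6, pos_z_1 = 2, height_1 = 6, pos_x_2 = 14, pos_y_2 = 1, radius_2 = 1, height_2 = 9, pos_x_3 = 12, pos_y_3 = 14, pos_z_3 = 7, pos_x_4 = 8, pos_y_4 = 4, pos_z_4 = 16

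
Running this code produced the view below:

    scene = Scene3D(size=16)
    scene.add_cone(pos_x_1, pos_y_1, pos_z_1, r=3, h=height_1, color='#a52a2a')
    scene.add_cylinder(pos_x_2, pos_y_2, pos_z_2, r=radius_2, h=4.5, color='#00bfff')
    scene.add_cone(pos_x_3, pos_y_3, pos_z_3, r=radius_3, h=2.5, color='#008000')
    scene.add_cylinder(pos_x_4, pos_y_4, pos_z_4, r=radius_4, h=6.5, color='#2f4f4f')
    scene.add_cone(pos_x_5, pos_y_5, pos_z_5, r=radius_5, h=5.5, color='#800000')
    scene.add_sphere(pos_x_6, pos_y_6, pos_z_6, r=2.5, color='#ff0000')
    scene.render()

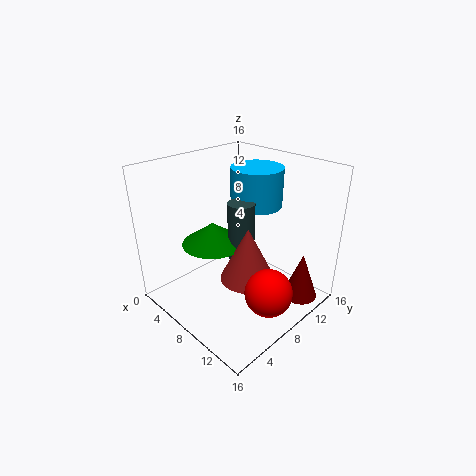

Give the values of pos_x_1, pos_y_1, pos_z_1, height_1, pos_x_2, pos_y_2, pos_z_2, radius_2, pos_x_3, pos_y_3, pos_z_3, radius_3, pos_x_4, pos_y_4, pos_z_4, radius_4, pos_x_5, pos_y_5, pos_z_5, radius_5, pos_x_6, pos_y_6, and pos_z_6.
pos_x_1 = 10
pos_y_1 = 7.5
pos_z_1 = 4
height_1 = 6
pos_x_2 = 7
pos_y_2 = 12
pos_z_2 = 10.5
radius_2 = 3
pos_x_3 = 5.5
pos_y_3 = 6.5
pos_z_3 = 7
radius_3 = 3.5
pos_x_4 = 8
pos_y_4 = 8.5
pos_z_4 = 5.5
radius_4 = 1.5
pos_x_5 = 13.5
pos_y_5 = 13
pos_z_5 = 0.5
radius_5 = 2
pos_x_6 = 13.5
pos_y_6 = 7
pos_z_6 = 4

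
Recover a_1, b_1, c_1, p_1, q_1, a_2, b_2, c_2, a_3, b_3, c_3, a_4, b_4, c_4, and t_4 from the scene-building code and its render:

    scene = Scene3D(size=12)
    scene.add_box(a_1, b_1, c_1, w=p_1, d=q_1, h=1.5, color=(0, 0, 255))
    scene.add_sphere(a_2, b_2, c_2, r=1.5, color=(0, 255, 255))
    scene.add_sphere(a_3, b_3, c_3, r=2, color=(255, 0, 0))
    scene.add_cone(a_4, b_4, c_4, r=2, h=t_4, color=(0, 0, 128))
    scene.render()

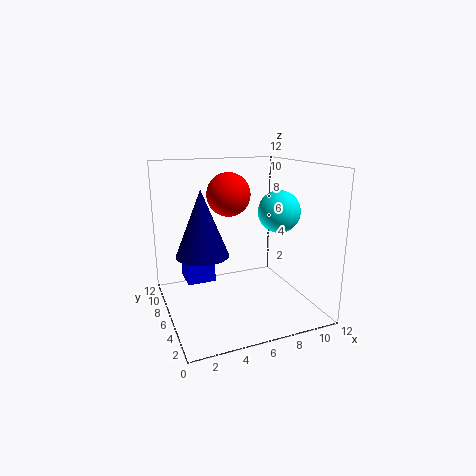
a_1 = 1; b_1 = 3; c_1 = 4; p_1 = 2; q_1 = 2; a_2 = 7.5; b_2 = 2; c_2 = 9; a_3 = 6.5; b_3 = 9.5; c_3 = 9; a_4 = 2.5; b_4 = 4.5; c_4 = 5.5; t_4 = 5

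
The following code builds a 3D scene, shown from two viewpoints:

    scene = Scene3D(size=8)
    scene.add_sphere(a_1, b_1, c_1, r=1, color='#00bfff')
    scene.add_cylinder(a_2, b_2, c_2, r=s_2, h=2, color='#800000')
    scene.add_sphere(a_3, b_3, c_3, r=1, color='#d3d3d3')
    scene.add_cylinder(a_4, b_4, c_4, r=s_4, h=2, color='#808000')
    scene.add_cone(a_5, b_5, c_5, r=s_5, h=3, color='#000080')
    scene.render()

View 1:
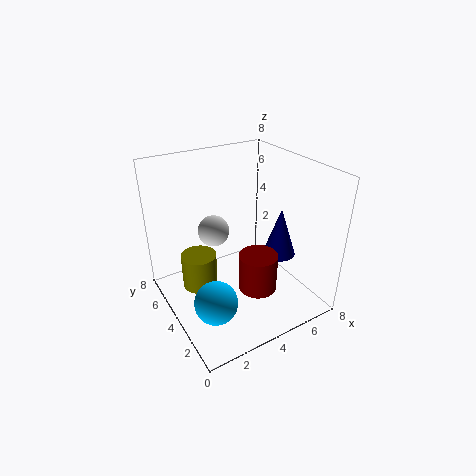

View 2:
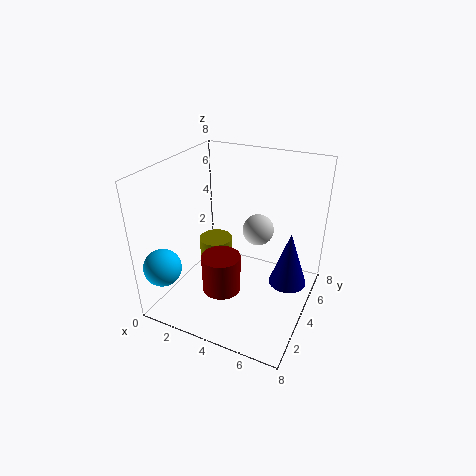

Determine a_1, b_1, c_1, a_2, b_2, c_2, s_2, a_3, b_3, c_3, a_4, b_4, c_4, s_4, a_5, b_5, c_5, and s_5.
a_1 = 1, b_1 = 1, c_1 = 3, a_2 = 4, b_2 = 2, c_2 = 2, s_2 = 1, a_3 = 4, b_3 = 7, c_3 = 3, a_4 = 2, b_4 = 5, c_4 = 1, s_4 = 1, a_5 = 7, b_5 = 4, c_5 = 2, s_5 = 1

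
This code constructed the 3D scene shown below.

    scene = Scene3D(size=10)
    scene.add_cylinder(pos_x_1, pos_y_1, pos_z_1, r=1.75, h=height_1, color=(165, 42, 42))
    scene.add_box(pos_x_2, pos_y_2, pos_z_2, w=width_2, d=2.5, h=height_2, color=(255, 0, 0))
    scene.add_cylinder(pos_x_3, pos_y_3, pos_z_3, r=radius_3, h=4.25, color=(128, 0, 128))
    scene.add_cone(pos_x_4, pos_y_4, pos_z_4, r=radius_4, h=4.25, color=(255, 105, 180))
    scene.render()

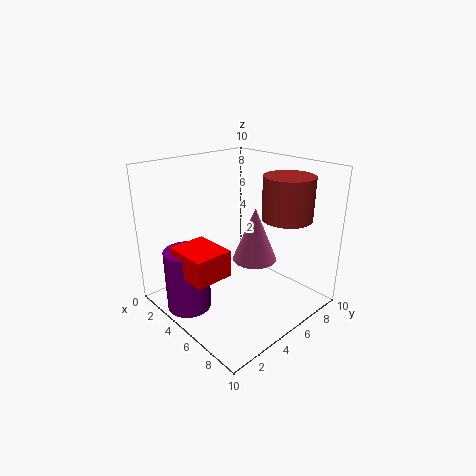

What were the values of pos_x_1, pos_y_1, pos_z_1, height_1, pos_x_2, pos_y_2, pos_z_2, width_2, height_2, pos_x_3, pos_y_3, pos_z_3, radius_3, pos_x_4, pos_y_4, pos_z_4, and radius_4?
pos_x_1 = 7
pos_y_1 = 7.75
pos_z_1 = 6.25
height_1 = 3
pos_x_2 = 3.5
pos_y_2 = 0.5
pos_z_2 = 3.5
width_2 = 3
height_2 = 1.75
pos_x_3 = 3.75
pos_y_3 = 1.5
pos_z_3 = 0.5
radius_3 = 1.5
pos_x_4 = 4
pos_y_4 = 7.75
pos_z_4 = 2
radius_4 = 1.75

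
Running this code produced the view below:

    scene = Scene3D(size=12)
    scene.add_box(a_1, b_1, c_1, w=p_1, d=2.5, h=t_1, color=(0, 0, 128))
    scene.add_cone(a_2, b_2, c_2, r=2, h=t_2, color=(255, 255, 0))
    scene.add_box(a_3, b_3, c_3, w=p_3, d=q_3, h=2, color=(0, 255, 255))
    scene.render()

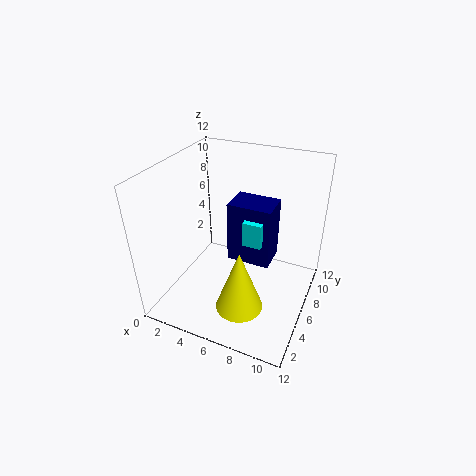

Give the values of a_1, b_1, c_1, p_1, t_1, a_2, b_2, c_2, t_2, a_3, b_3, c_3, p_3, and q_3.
a_1 = 5.5
b_1 = 5
c_1 = 4.5
p_1 = 3.5
t_1 = 5
a_2 = 7
b_2 = 4
c_2 = 0.5
t_2 = 5.5
a_3 = 7
b_3 = 4.5
c_3 = 6.5
p_3 = 1.5
q_3 = 3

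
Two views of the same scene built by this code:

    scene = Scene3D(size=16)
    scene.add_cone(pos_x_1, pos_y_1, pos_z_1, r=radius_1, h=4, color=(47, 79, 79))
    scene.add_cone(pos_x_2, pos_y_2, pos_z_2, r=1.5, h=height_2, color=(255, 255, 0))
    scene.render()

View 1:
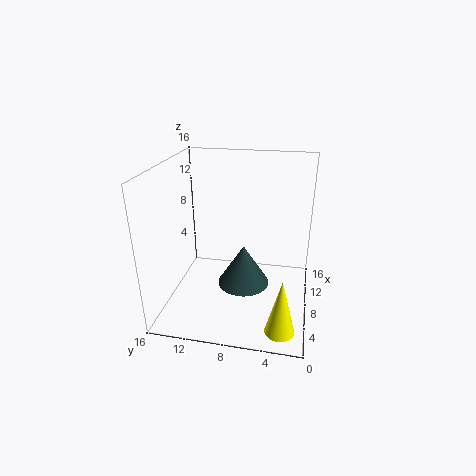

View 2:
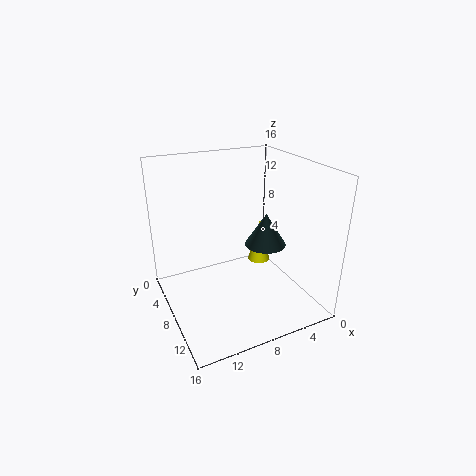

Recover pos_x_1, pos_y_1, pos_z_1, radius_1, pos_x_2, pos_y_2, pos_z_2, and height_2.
pos_x_1 = 3.5
pos_y_1 = 6.5
pos_z_1 = 5.5
radius_1 = 2.5
pos_x_2 = 2
pos_y_2 = 2.5
pos_z_2 = 1
height_2 = 6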